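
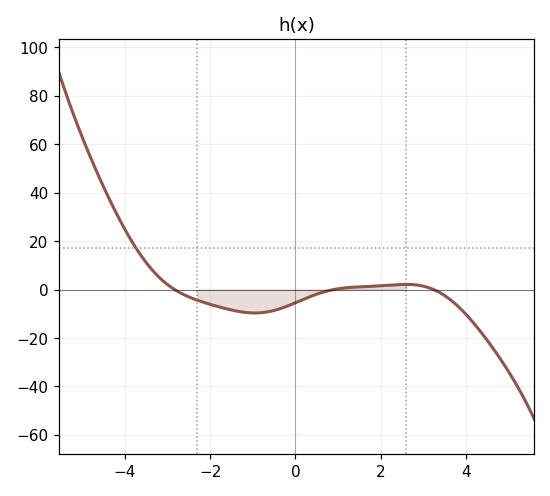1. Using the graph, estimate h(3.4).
-1.32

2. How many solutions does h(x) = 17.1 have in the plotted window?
1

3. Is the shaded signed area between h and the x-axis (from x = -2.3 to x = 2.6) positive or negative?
negative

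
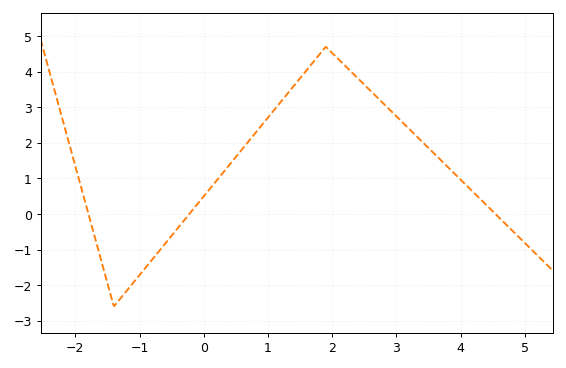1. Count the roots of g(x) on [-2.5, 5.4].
3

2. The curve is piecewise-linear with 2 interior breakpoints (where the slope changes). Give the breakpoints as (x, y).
(-1.4, -2.6); (1.9, 4.7)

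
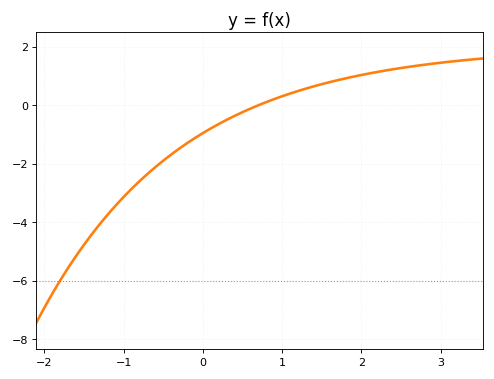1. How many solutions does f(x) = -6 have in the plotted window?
1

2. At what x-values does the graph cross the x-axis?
0.7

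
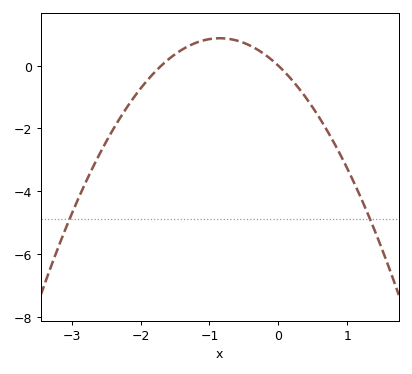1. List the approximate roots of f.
-1.7, 0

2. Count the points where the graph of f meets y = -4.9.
2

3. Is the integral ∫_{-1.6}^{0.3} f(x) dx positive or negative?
positive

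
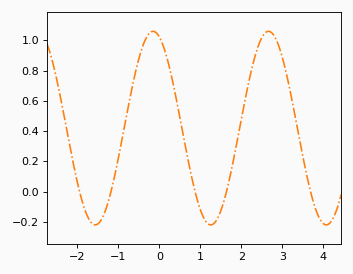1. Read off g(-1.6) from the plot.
-0.22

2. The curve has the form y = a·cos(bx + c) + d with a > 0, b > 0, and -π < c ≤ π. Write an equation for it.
y = 0.64cos(2.2x + 0.34) + 0.42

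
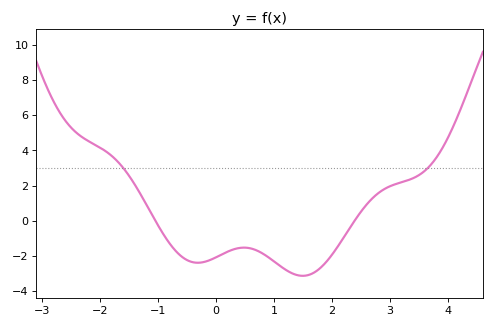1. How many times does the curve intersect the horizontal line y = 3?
2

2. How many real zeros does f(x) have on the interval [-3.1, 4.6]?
2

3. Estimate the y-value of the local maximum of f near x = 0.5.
-1.53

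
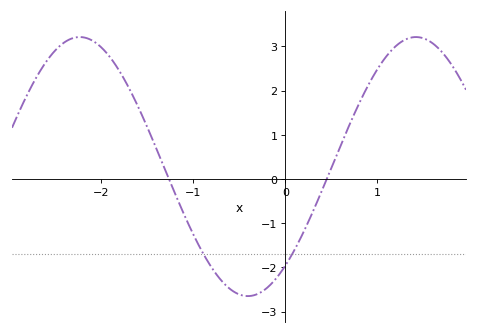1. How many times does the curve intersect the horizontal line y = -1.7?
2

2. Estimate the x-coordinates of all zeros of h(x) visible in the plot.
-1.3, 0.4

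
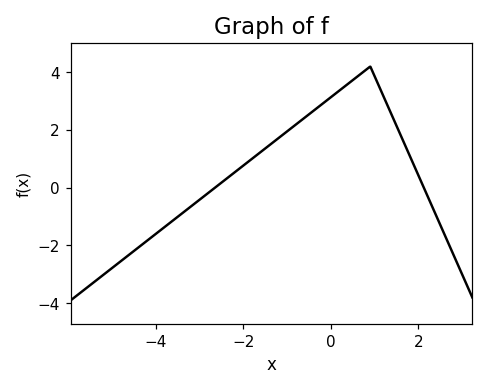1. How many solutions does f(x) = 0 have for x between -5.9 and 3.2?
2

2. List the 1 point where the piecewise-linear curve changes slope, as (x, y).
(0.9, 4.2)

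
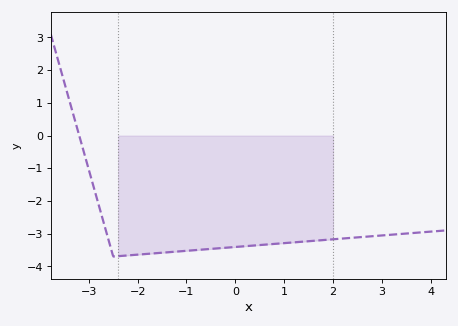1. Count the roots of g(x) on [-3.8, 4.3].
1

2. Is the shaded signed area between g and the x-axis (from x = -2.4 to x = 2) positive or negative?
negative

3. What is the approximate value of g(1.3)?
-3.3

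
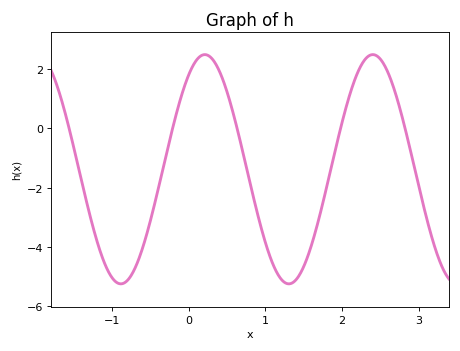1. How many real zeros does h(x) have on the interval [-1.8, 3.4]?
5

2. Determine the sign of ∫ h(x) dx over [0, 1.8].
negative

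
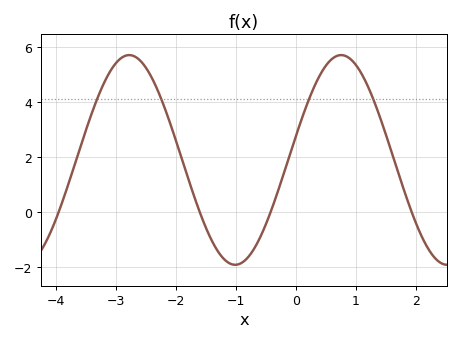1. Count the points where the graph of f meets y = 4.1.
4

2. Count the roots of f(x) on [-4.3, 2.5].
4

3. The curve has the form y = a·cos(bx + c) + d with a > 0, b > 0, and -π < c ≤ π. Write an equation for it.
y = 3.82cos(1.8x - 1.3) + 1.89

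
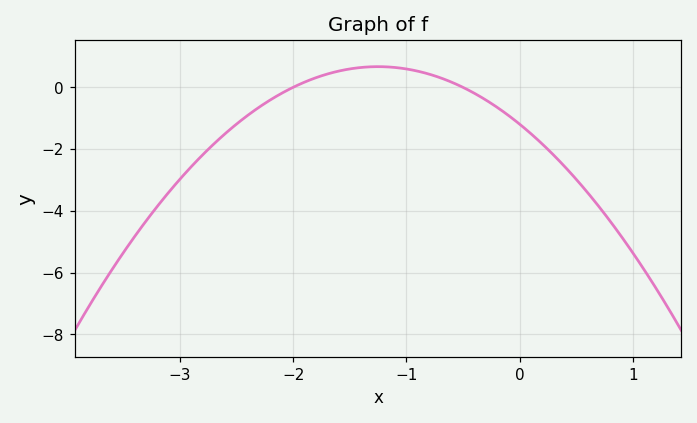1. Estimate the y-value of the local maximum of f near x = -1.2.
0.6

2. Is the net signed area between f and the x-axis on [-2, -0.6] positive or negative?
positive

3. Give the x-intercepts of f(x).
-2, -0.5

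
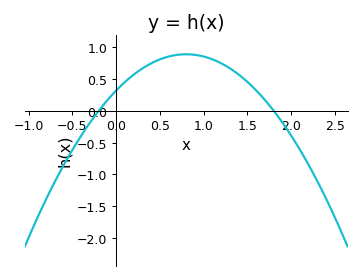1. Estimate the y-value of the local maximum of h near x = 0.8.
0.89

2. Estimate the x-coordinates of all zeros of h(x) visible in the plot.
-0.2, 1.8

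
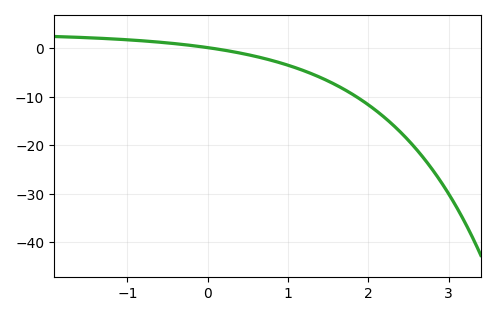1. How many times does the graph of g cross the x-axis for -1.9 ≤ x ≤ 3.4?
1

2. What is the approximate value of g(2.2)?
-14.3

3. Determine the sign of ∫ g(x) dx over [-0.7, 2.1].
negative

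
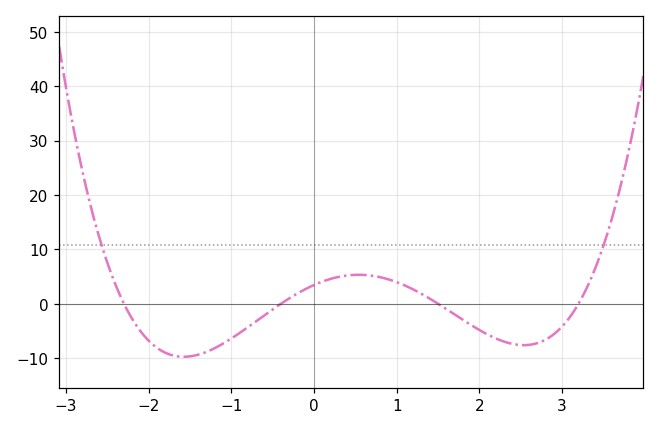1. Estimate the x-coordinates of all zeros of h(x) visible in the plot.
-2.3, -0.4, 1.5, 3.2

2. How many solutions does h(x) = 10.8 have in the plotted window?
2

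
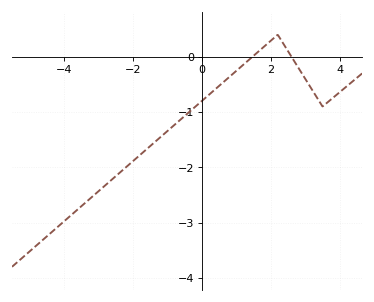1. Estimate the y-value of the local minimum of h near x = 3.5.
-0.9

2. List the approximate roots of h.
1.4, 2.6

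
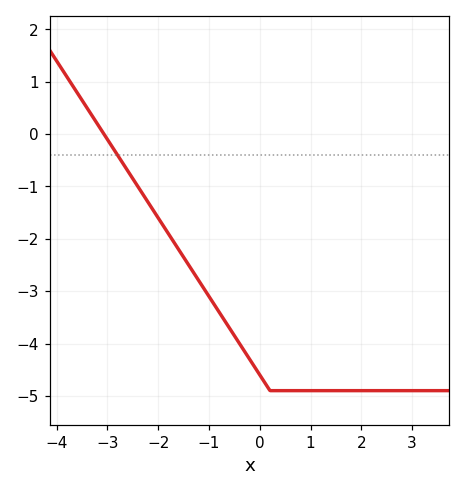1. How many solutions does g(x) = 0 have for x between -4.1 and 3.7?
1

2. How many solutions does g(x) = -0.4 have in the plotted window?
1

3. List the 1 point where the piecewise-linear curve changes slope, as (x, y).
(0.2, -4.9)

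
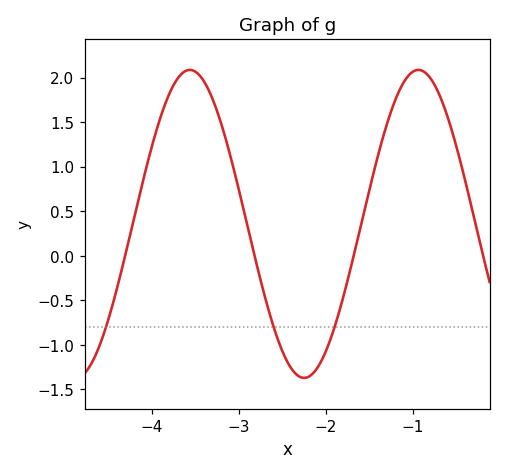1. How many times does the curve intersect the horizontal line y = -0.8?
3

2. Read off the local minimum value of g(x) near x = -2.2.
-1.35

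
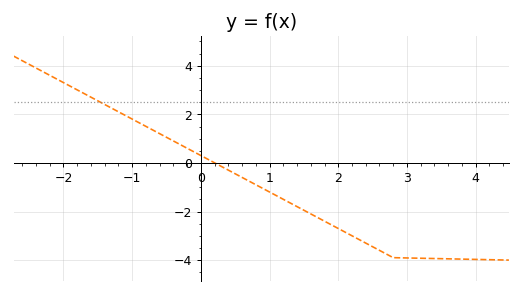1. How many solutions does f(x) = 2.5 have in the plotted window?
1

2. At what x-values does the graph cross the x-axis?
0.2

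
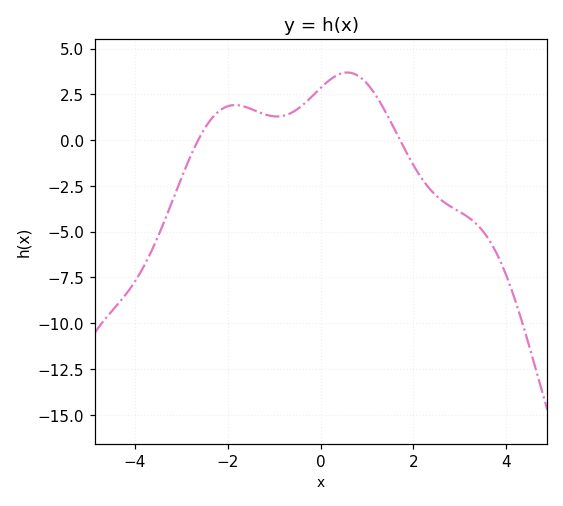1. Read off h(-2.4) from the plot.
0.996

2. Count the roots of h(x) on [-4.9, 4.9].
2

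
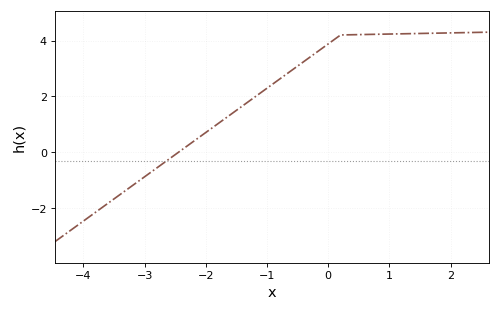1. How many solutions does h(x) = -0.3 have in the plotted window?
1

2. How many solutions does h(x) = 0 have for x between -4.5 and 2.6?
1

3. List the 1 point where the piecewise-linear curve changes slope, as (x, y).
(0.2, 4.2)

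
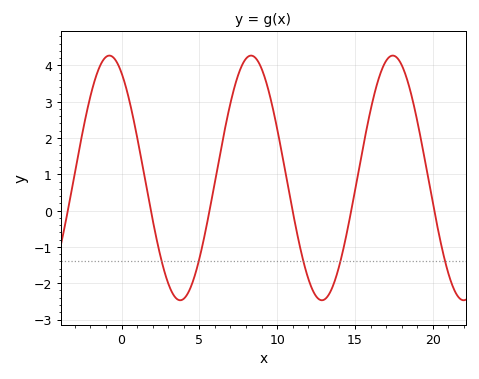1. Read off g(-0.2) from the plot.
4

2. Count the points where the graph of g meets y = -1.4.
5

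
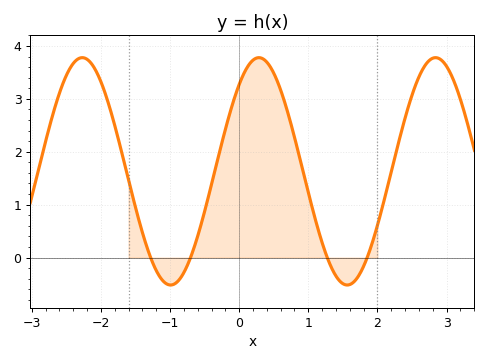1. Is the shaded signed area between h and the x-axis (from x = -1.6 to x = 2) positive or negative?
positive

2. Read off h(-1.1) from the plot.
-0.4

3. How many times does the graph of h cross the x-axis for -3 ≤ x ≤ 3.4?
4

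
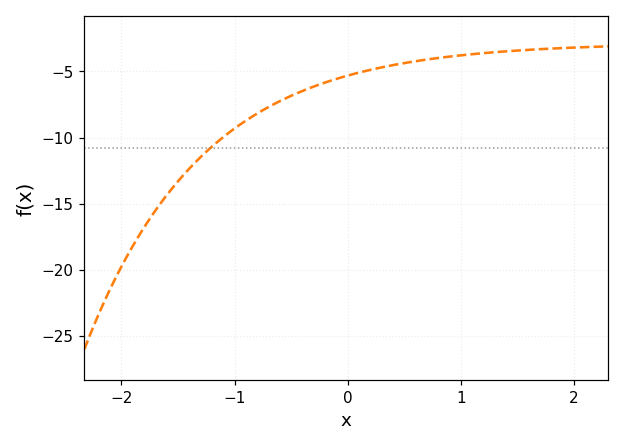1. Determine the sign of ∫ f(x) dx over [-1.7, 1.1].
negative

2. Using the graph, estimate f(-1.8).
-17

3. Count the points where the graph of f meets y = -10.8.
1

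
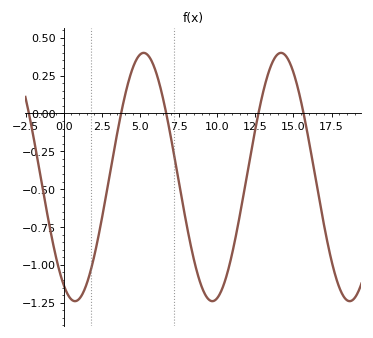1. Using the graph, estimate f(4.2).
0.2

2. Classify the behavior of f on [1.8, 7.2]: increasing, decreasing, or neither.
neither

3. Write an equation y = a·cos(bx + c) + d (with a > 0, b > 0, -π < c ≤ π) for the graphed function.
y = 0.82cos(0.7x + 2.6) - 0.42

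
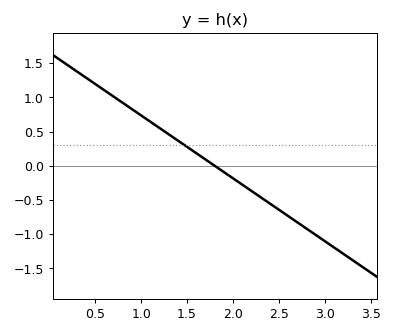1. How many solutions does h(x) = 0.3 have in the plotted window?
1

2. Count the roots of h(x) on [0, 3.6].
1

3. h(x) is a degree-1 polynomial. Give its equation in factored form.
y = -0.92(x - 1.8)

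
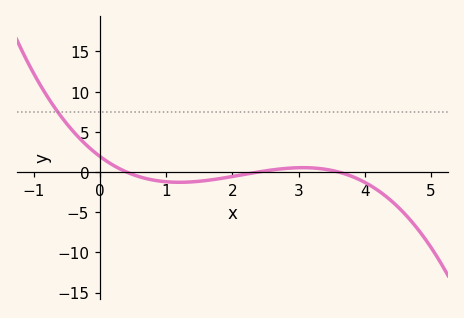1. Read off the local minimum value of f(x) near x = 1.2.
-1.29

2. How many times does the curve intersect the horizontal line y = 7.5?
1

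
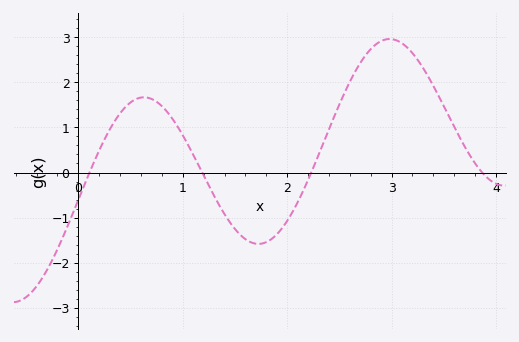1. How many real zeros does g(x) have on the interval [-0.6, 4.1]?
4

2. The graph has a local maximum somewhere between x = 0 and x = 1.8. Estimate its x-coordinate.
0.628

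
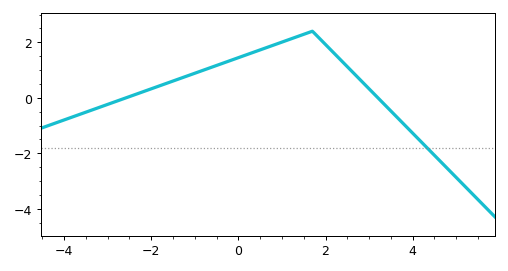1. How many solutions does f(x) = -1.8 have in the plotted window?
1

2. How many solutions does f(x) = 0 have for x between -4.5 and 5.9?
2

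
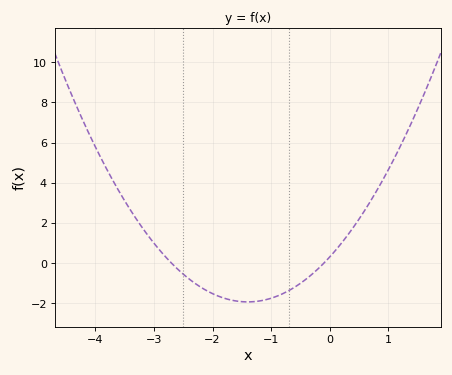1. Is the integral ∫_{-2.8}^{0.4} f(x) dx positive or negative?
negative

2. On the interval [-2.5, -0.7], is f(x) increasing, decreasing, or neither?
neither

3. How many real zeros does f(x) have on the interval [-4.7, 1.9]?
2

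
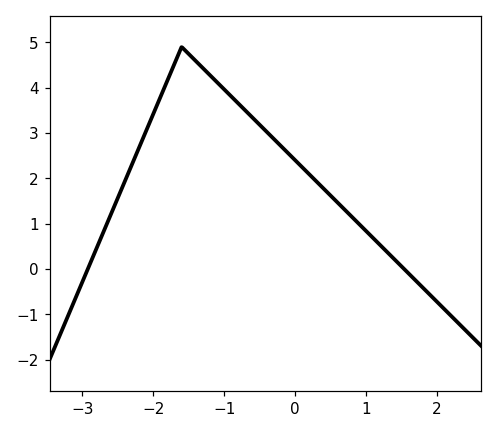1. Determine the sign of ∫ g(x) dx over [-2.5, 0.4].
positive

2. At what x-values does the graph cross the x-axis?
-2.92, 1.54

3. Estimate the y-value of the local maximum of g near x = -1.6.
4.9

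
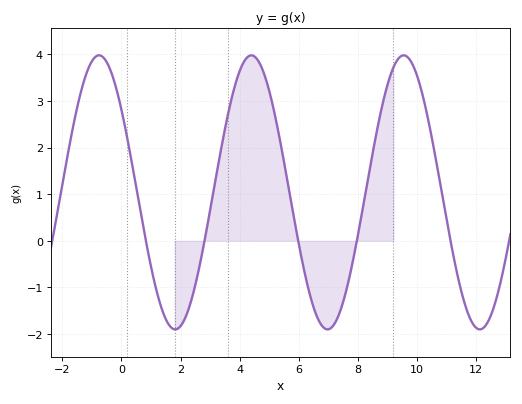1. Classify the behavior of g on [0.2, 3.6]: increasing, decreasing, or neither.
neither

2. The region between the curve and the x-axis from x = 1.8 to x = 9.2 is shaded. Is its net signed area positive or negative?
positive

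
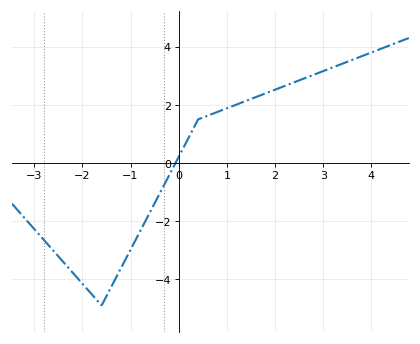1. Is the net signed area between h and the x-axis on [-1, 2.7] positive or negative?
positive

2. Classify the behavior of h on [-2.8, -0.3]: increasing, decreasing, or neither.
neither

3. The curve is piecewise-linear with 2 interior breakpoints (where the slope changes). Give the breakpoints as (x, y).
(-1.6, -4.9); (0.4, 1.5)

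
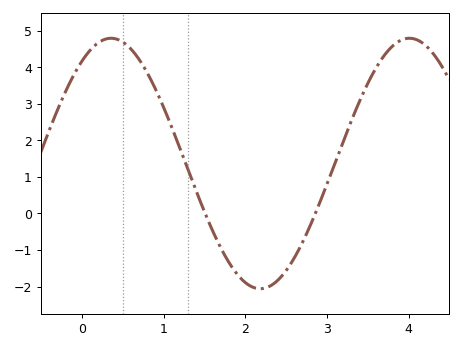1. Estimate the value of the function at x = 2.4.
-1.8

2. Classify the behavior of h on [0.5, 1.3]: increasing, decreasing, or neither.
decreasing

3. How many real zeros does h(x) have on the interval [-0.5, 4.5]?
2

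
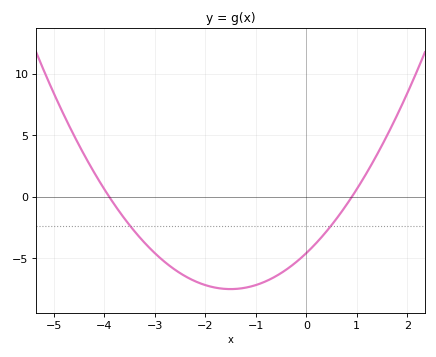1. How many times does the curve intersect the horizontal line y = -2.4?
2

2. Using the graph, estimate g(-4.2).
1.99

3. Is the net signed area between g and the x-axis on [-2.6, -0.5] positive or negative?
negative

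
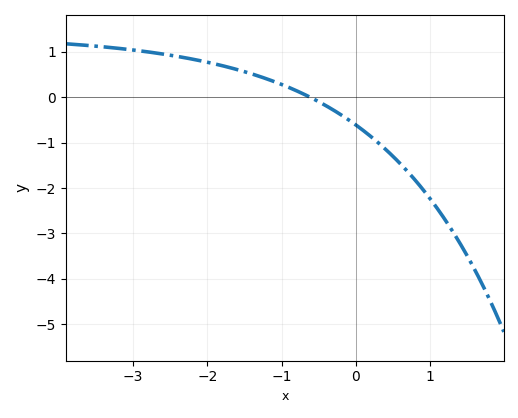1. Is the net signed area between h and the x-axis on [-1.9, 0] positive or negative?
positive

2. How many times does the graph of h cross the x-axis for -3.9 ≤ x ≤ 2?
1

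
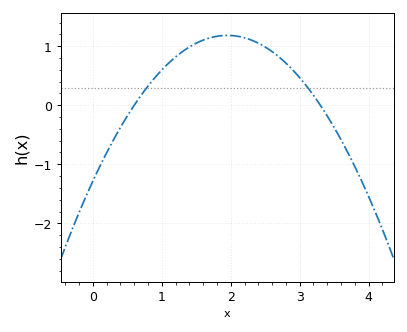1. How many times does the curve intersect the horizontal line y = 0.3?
2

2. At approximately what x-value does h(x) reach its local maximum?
1.95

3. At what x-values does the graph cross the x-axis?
0.6, 3.3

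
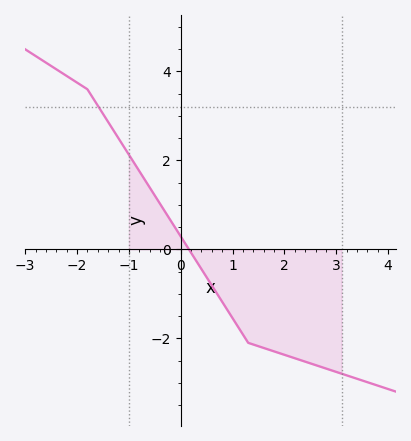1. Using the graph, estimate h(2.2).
-2.4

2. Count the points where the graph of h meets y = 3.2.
1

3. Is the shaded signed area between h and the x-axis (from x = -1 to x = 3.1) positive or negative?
negative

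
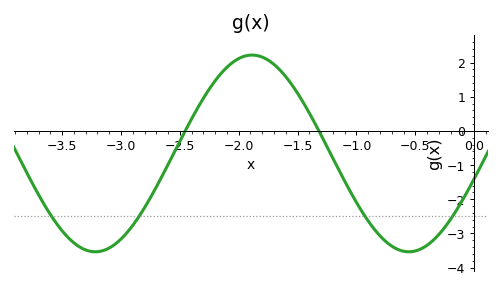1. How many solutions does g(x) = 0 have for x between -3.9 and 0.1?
2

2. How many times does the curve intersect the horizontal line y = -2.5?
4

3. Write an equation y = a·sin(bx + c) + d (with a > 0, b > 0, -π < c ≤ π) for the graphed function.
y = 2.88sin(2.4x - 0.26) - 0.66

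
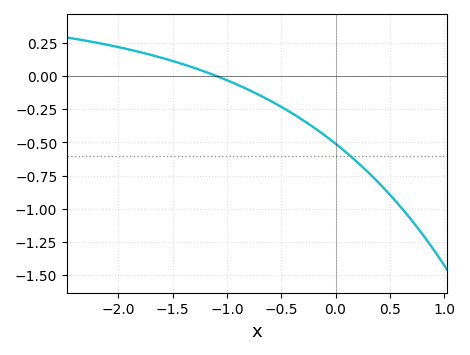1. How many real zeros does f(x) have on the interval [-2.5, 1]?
1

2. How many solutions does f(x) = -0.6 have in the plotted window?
1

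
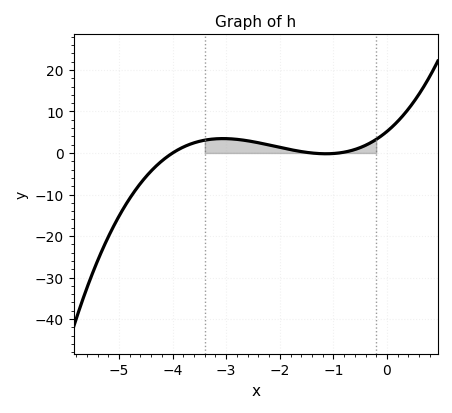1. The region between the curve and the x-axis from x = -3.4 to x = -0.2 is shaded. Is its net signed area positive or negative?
positive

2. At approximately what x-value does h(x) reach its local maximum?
-3.06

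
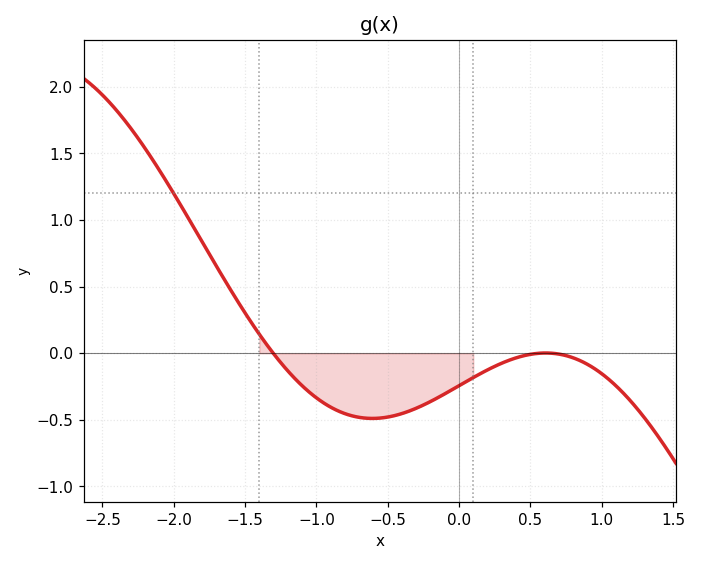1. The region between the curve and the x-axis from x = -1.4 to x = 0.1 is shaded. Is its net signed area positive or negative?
negative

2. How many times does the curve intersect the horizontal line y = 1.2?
1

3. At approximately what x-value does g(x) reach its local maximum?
0.6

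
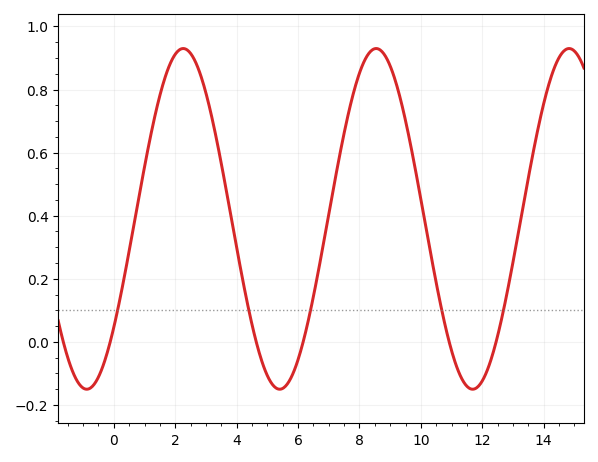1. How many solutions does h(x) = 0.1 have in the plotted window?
5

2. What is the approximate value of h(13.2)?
0.36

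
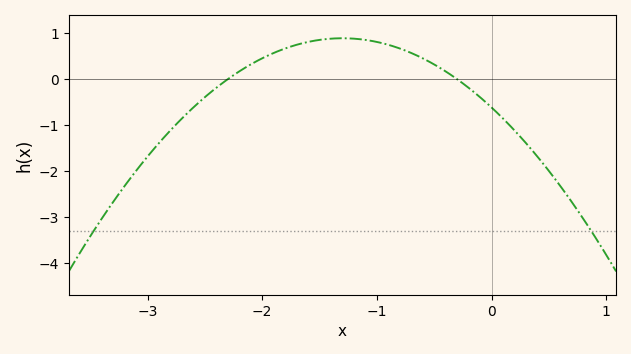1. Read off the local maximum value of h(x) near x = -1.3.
0.9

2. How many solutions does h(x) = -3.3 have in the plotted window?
2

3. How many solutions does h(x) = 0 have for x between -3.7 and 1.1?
2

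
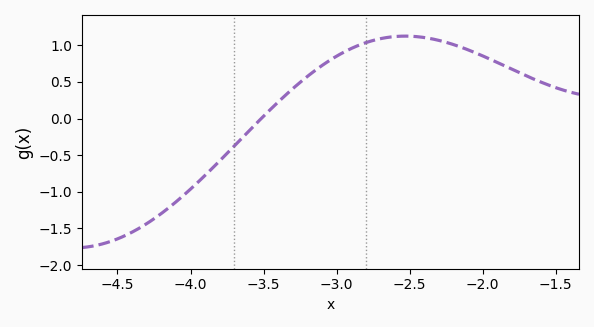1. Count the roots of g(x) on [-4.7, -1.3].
1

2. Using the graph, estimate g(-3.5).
0.032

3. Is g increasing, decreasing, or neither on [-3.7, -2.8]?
increasing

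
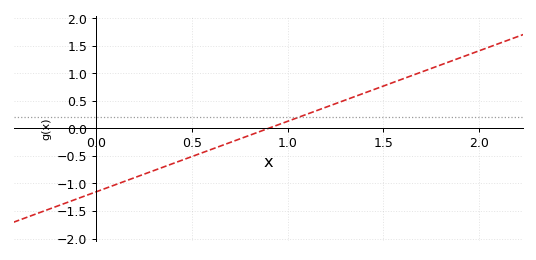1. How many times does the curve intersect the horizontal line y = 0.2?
1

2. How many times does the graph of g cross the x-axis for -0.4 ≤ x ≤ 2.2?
1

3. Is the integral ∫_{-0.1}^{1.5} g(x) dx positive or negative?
negative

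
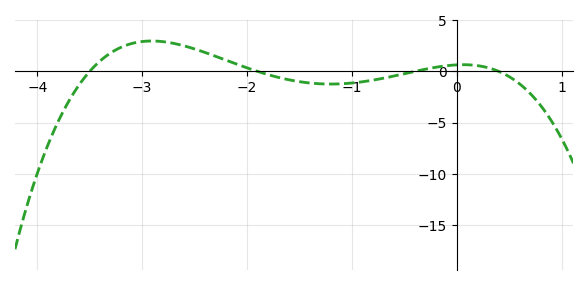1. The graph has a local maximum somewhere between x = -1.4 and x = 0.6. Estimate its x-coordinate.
0.06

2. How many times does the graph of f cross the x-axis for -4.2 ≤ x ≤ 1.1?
4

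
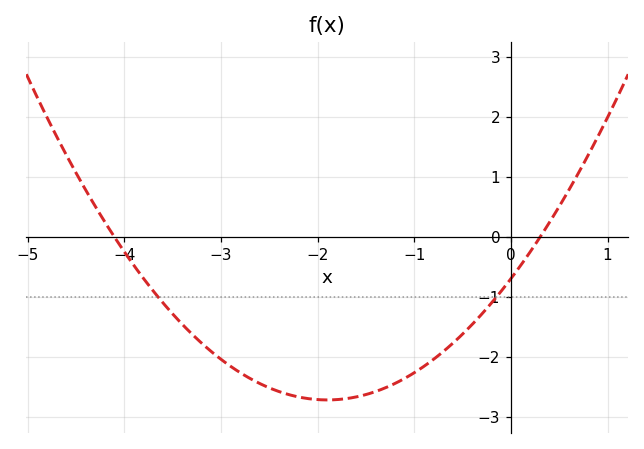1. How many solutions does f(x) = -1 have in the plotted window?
2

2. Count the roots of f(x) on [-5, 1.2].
2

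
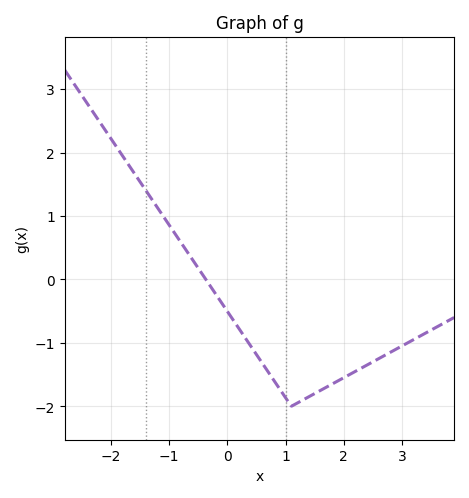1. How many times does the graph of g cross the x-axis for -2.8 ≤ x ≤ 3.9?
1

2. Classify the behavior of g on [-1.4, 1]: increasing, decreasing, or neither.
decreasing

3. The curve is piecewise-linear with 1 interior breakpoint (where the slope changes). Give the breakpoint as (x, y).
(1.1, -2)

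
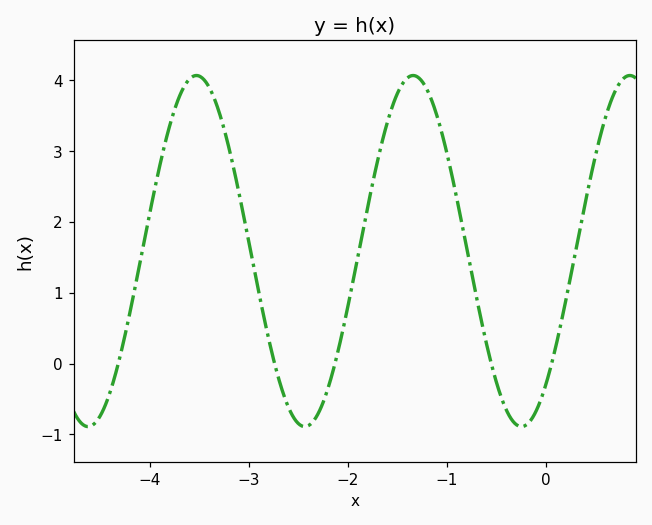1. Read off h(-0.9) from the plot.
2.3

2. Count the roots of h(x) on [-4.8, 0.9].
5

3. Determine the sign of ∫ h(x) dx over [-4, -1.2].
positive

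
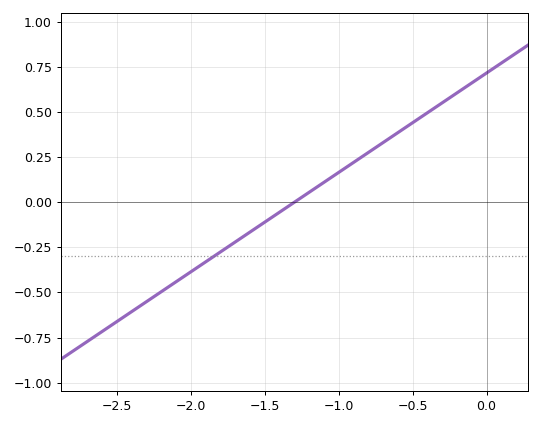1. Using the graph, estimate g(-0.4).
0.495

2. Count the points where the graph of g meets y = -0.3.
1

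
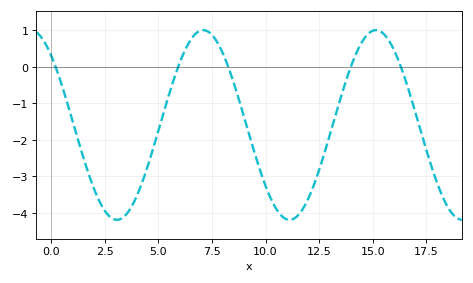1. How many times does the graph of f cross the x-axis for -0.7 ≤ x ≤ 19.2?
5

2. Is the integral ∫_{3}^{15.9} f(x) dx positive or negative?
negative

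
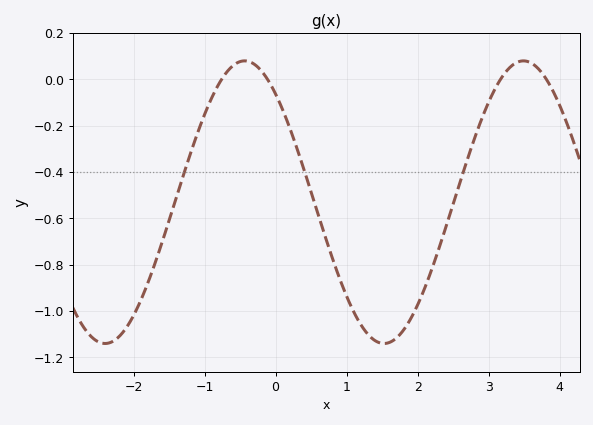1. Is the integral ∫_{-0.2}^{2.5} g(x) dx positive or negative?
negative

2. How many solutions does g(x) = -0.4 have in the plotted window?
3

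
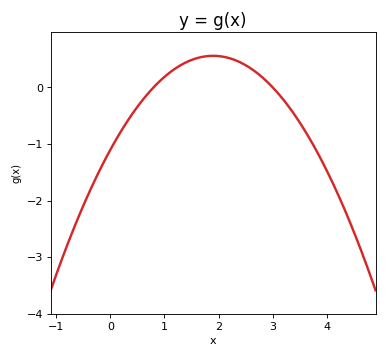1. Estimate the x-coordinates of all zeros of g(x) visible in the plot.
0.8, 3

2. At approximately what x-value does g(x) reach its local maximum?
1.9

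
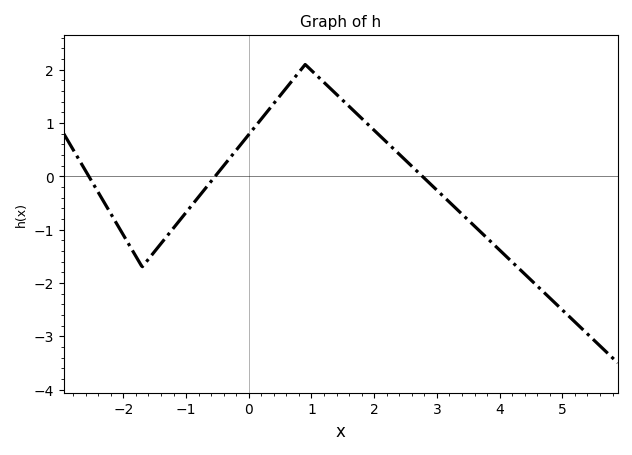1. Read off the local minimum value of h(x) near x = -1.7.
-1.7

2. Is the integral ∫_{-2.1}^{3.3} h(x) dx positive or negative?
positive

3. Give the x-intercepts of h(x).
-2.55, -0.537, 2.77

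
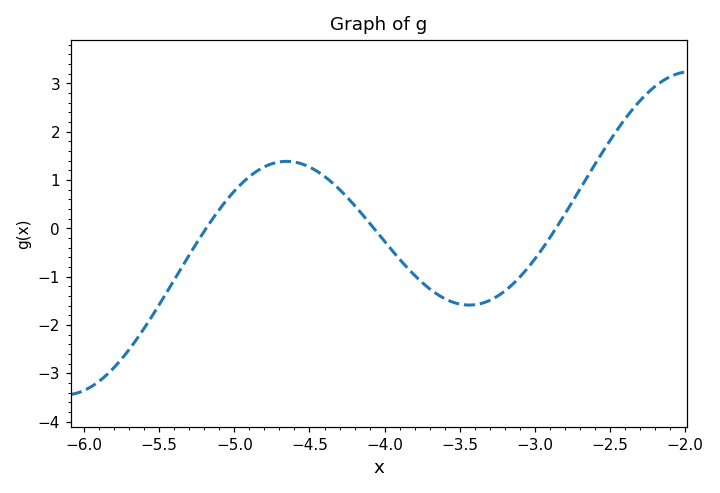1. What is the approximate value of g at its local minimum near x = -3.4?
-1.59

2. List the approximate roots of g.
-5.19, -4.07, -2.86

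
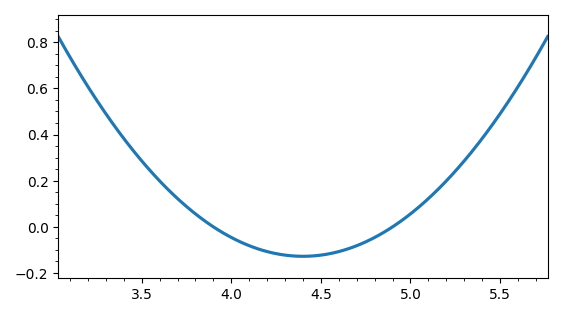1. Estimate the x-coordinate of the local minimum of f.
4.4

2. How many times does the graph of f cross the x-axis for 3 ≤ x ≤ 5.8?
2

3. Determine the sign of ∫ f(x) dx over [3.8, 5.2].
negative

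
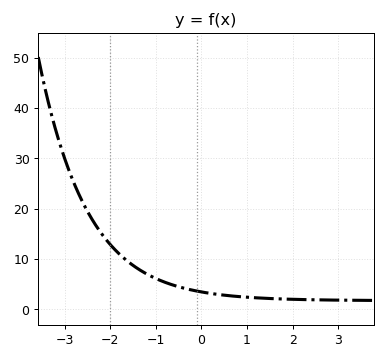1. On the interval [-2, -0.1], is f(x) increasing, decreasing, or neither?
decreasing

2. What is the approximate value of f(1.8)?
2.03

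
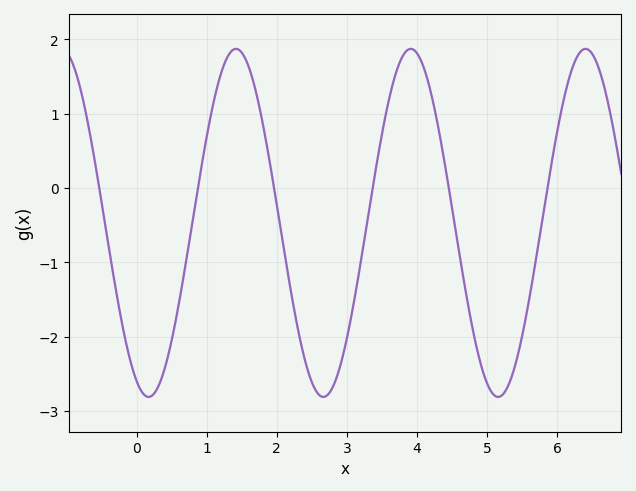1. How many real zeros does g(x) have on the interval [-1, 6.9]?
6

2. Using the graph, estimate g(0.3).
-2.7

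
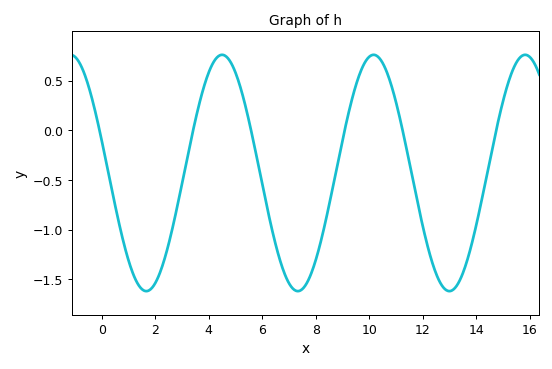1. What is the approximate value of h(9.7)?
0.609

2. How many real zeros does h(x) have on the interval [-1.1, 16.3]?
6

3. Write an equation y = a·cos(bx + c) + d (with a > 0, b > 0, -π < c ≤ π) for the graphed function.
y = 1.19cos(1.11x + 1.29) - 0.43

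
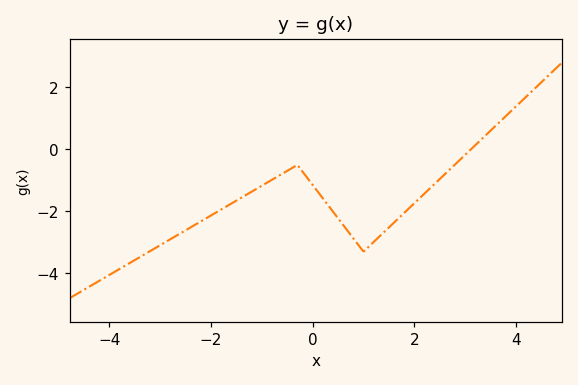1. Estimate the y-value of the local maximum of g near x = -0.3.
-0.6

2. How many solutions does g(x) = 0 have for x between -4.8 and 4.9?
1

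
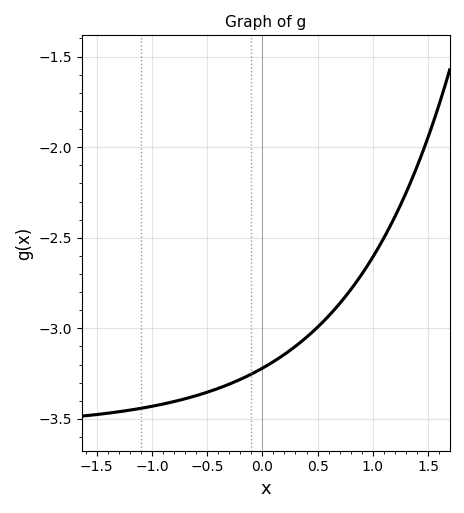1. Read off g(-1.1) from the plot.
-3.44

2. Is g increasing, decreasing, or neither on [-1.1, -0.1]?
increasing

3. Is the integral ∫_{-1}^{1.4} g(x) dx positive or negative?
negative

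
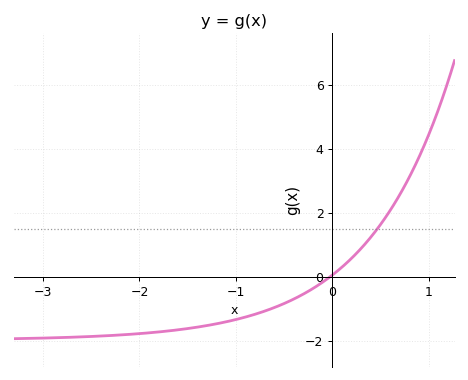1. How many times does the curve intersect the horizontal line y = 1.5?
1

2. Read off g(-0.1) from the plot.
-0.161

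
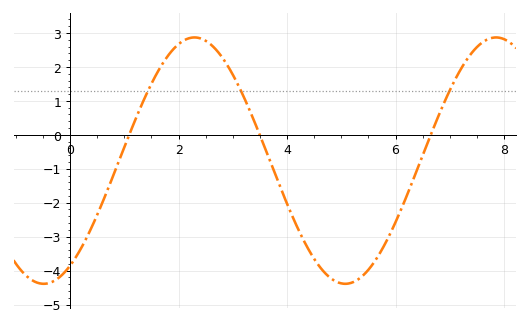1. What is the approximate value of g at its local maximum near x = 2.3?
2.87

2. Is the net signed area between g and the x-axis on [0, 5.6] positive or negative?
negative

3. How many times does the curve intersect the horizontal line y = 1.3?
3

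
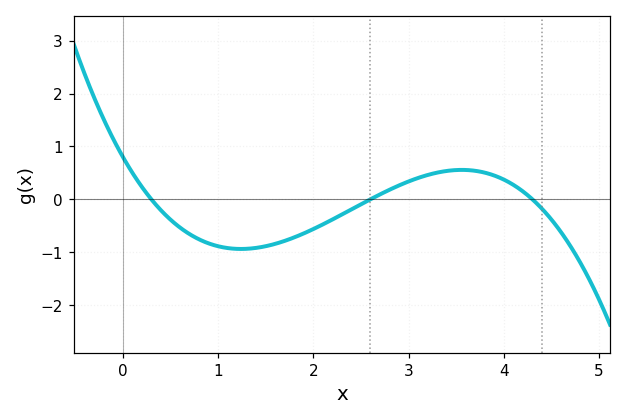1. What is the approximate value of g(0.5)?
-0.383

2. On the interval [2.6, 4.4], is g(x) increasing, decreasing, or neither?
neither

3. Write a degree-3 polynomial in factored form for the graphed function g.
y = -0.24(x - 0.3)(x - 2.6)(x - 4.3)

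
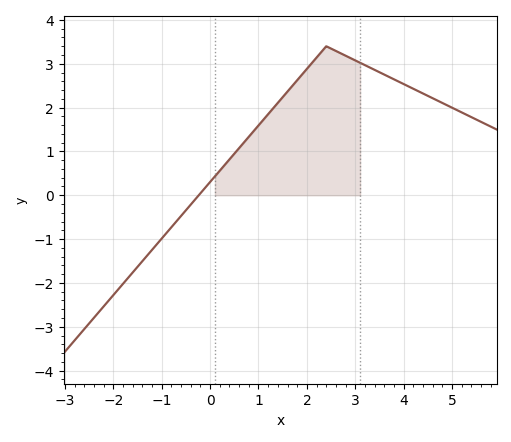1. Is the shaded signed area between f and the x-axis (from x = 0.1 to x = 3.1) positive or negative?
positive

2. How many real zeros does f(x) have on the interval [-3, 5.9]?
1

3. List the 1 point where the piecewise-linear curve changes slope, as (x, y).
(2.4, 3.4)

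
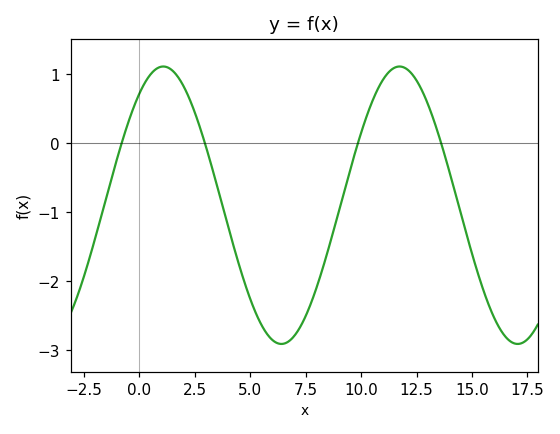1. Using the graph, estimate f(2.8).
0.2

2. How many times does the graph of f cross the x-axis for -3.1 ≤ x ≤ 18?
4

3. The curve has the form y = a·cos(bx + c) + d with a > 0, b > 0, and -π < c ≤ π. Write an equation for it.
y = 2.01cos(0.59x - 0.64) - 0.9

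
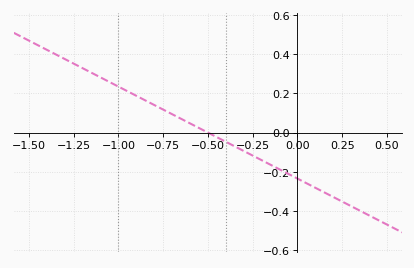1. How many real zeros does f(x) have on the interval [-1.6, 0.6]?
1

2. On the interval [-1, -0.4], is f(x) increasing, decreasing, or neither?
decreasing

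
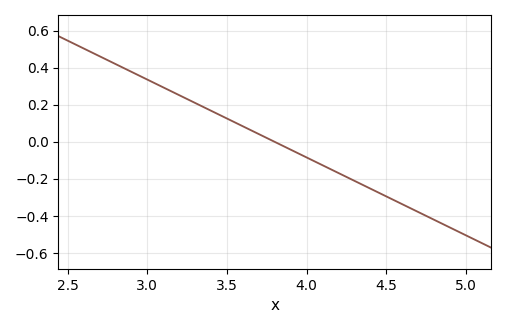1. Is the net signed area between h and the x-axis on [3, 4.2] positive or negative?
positive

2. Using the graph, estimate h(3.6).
0.084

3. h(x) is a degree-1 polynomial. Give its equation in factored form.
y = -0.42(x - 3.8)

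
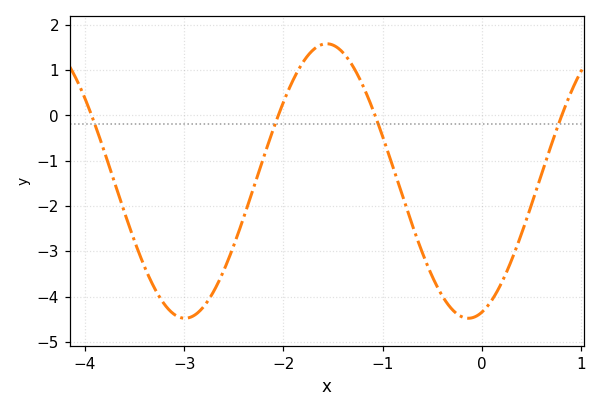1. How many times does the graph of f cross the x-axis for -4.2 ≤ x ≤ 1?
4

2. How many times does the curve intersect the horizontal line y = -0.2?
4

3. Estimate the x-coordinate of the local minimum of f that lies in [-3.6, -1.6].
-3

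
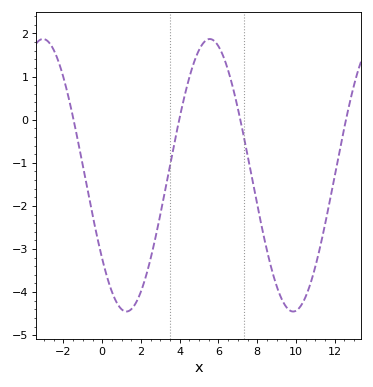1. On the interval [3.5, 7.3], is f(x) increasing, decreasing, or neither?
neither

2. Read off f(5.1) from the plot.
1.7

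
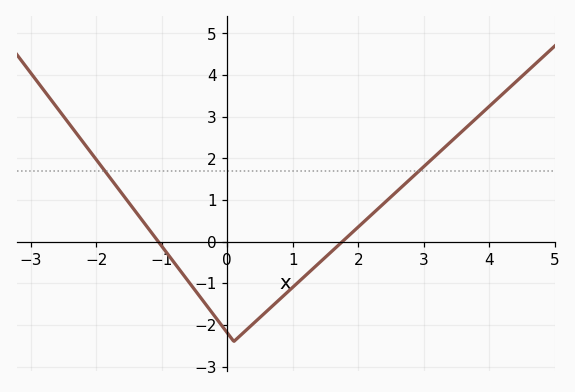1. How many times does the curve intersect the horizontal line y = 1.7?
2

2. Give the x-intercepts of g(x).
-1.05, 1.76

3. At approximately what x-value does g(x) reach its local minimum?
0.099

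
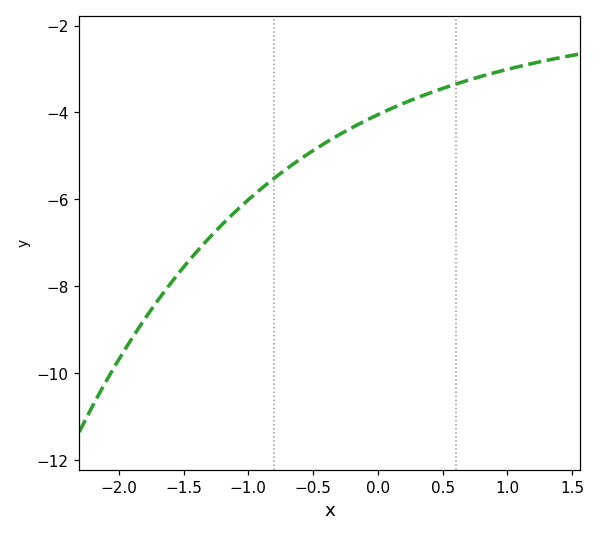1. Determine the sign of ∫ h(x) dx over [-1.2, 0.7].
negative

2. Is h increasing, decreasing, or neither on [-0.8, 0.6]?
increasing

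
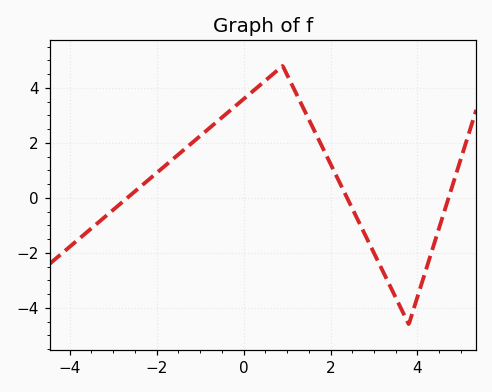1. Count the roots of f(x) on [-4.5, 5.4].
3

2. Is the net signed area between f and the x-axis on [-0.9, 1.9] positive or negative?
positive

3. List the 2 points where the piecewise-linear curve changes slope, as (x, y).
(0.9, 4.8); (3.8, -4.6)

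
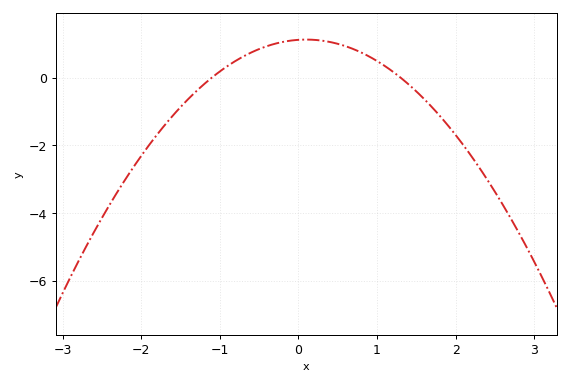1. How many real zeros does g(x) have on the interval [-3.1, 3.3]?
2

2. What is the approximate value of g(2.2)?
-2.4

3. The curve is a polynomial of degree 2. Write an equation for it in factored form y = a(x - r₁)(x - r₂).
y = -0.78(x + 1.1)(x - 1.3)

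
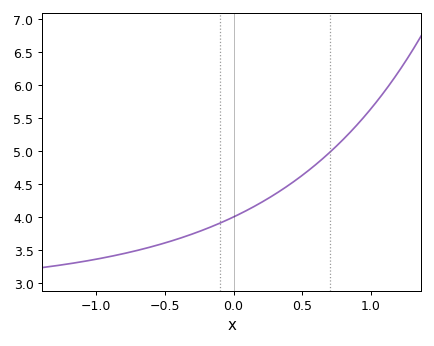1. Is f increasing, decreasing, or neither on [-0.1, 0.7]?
increasing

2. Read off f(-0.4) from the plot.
3.67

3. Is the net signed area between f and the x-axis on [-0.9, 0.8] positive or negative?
positive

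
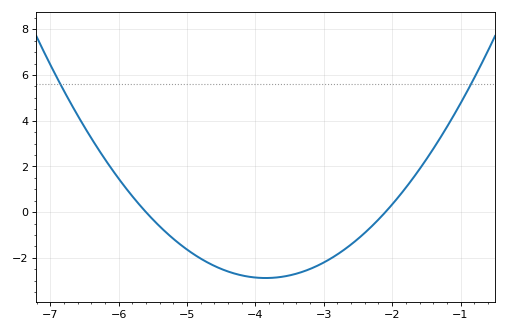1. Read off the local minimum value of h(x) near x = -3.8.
-2.8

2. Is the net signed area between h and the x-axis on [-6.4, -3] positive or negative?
negative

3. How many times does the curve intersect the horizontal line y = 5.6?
2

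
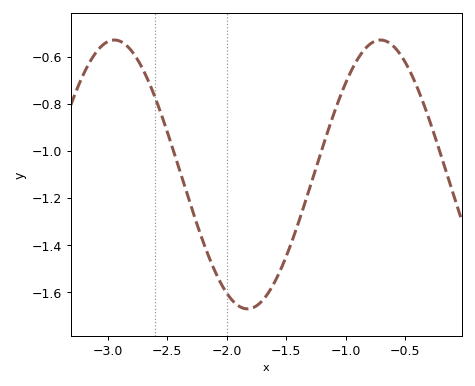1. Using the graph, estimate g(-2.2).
-1.38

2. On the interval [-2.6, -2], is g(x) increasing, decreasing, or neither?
decreasing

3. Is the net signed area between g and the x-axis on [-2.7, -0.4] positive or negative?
negative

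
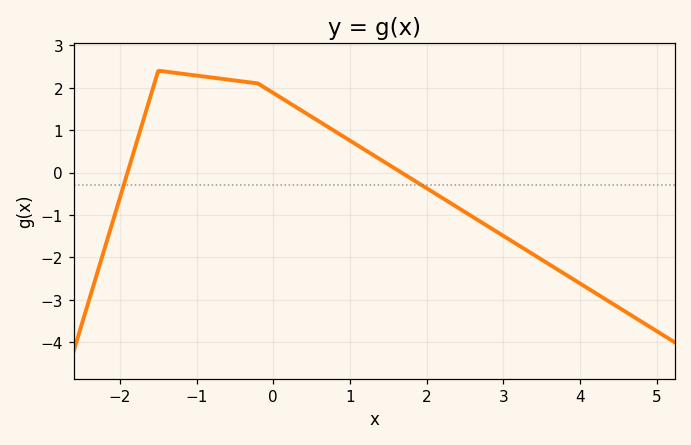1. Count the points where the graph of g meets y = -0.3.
2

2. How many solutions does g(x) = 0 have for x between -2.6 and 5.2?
2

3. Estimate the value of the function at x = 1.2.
0.5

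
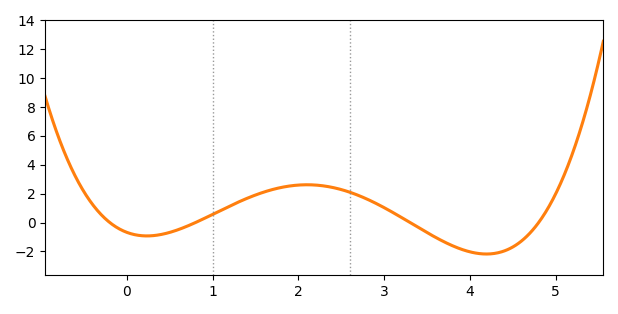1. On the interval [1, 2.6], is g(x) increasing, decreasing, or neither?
neither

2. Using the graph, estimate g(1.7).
2.2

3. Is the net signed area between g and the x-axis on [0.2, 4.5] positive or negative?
positive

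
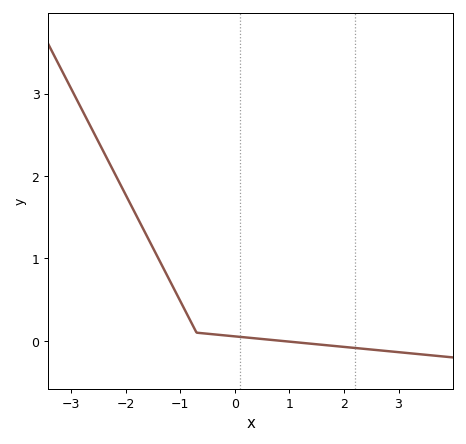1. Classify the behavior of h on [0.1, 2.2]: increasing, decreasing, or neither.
decreasing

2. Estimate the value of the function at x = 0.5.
0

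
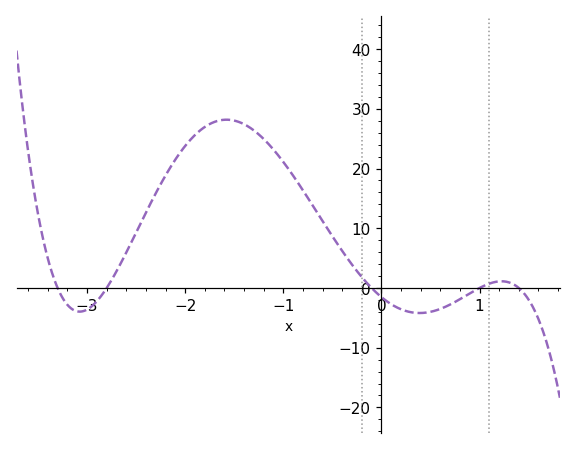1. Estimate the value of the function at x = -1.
21.1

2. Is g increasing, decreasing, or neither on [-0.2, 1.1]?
neither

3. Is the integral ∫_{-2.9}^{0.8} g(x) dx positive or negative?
positive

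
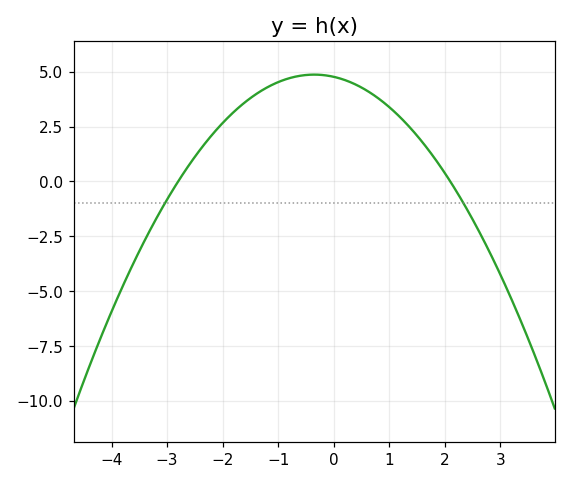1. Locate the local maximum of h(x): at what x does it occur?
-0.4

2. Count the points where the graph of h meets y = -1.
2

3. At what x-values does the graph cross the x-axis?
-2.8, 2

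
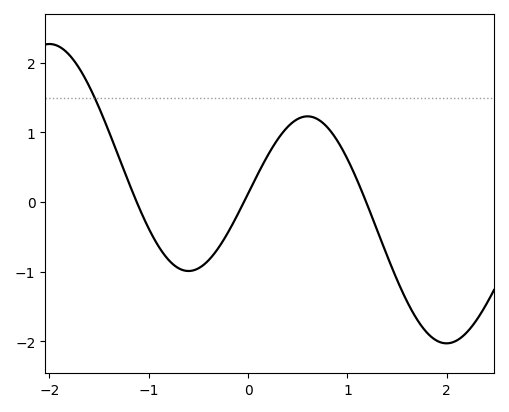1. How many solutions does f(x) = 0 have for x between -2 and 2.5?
3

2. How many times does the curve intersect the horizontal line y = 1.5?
1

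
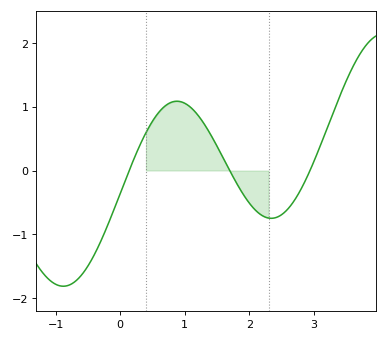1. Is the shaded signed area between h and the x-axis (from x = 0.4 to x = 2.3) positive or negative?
positive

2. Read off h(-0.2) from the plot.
-0.9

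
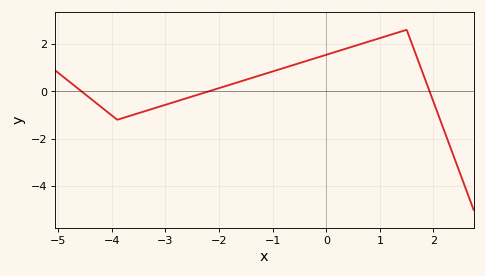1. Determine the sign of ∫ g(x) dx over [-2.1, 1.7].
positive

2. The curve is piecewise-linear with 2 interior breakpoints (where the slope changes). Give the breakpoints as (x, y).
(-3.9, -1.2); (1.5, 2.6)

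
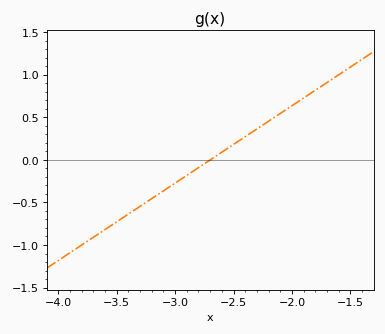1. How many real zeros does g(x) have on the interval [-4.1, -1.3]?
1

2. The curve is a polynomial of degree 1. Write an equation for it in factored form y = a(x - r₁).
y = 0.91(x + 2.7)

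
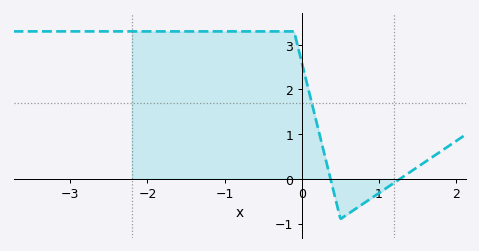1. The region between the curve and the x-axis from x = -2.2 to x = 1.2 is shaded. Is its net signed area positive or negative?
positive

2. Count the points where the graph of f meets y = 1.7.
1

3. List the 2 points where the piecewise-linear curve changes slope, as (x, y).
(-0.1, 3.3); (0.5, -0.9)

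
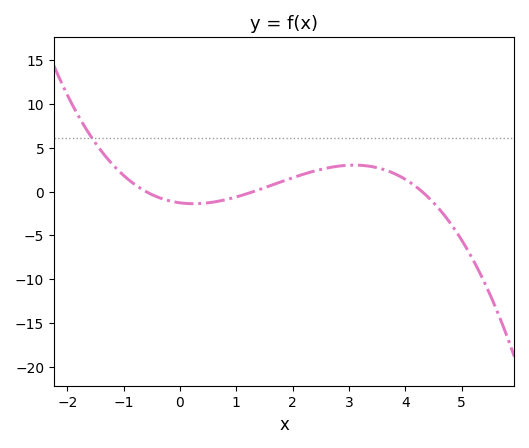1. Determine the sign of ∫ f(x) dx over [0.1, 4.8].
positive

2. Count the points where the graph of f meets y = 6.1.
1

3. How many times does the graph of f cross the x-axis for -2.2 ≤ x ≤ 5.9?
3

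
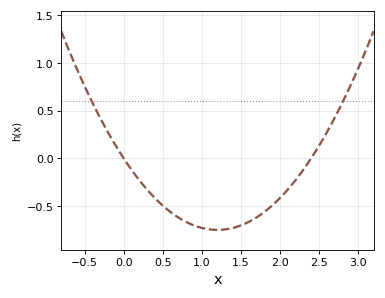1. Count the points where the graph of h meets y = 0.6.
2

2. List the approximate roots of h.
0, 2.4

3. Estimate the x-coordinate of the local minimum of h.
1.2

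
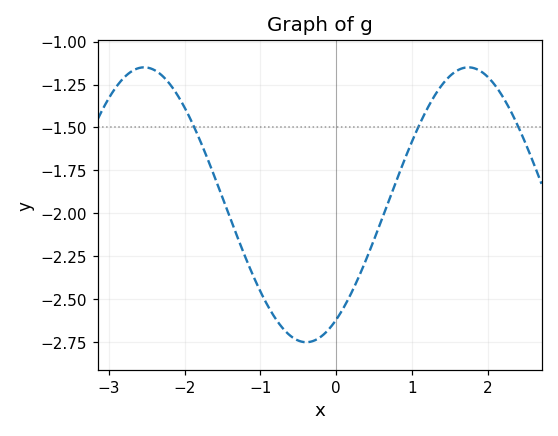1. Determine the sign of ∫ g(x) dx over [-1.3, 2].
negative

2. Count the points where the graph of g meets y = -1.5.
3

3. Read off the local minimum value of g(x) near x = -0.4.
-2.75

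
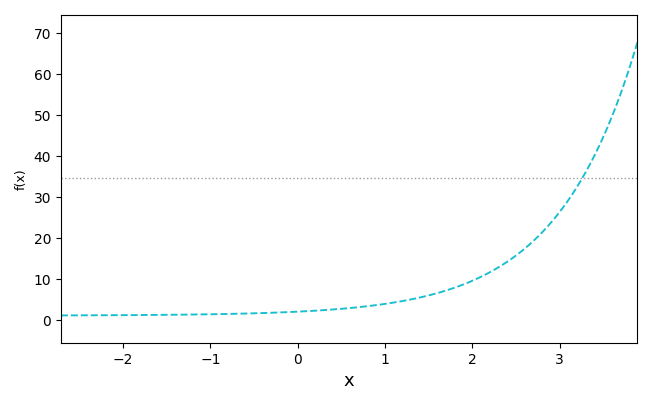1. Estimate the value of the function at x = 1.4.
5.55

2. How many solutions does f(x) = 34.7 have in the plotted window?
1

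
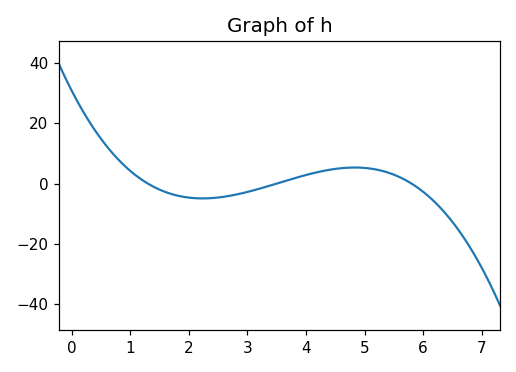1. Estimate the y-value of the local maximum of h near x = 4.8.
6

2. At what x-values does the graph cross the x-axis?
1.2, 3.6, 5.8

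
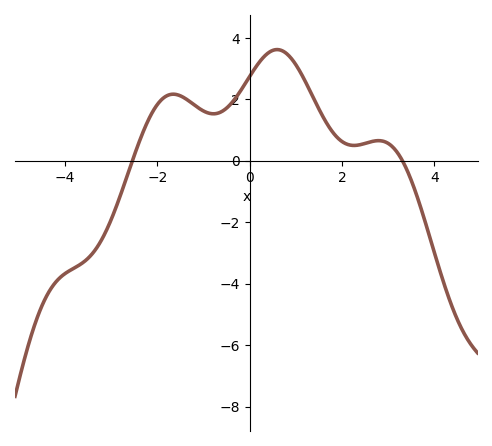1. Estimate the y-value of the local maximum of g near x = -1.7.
2.17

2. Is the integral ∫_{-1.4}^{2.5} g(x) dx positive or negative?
positive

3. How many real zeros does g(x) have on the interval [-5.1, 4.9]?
2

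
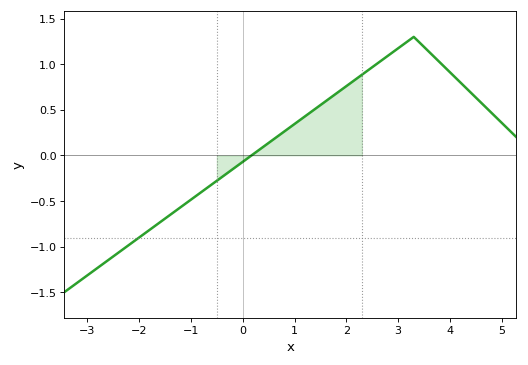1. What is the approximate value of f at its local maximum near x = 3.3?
1.3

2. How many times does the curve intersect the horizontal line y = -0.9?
1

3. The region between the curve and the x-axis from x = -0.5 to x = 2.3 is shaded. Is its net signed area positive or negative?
positive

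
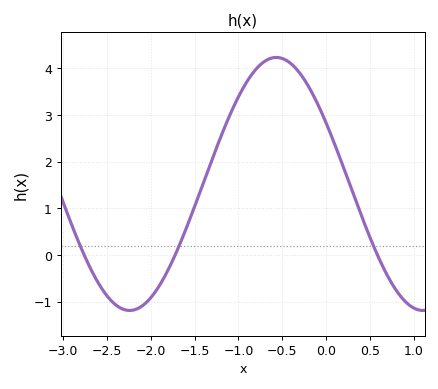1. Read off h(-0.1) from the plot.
3.2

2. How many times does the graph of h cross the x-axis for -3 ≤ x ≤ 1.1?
3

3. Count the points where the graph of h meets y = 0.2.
3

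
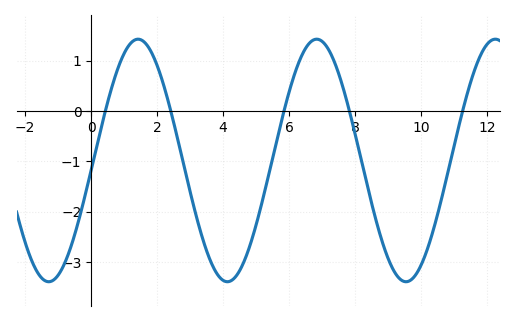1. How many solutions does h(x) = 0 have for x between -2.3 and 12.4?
5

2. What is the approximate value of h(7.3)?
1.1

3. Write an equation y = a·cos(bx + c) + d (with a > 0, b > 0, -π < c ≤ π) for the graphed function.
y = 2.41cos(1.2x - 1.6) - 0.98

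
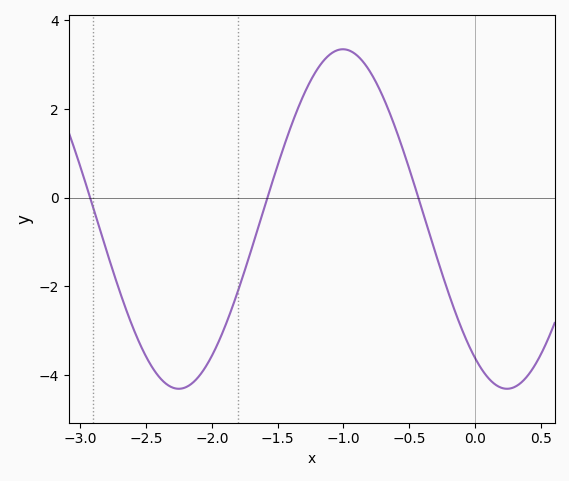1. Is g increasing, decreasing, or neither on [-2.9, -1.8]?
neither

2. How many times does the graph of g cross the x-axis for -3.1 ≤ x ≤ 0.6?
3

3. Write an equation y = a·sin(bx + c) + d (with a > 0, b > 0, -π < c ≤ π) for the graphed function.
y = 3.83sin(2.5x - 2.2) - 0.48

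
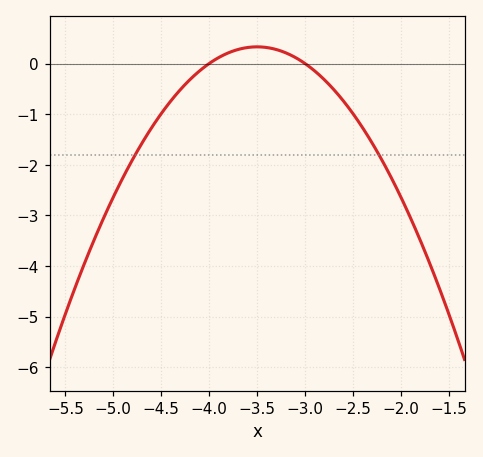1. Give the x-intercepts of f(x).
-4, -3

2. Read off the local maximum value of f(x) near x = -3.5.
0.33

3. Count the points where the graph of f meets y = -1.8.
2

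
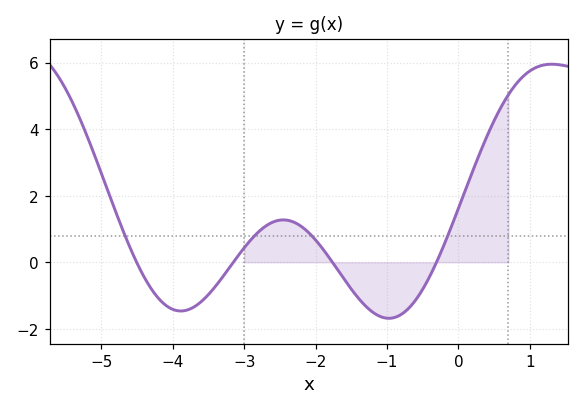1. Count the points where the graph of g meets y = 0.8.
4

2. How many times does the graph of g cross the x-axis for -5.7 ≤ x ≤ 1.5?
4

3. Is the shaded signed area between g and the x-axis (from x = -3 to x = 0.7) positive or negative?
positive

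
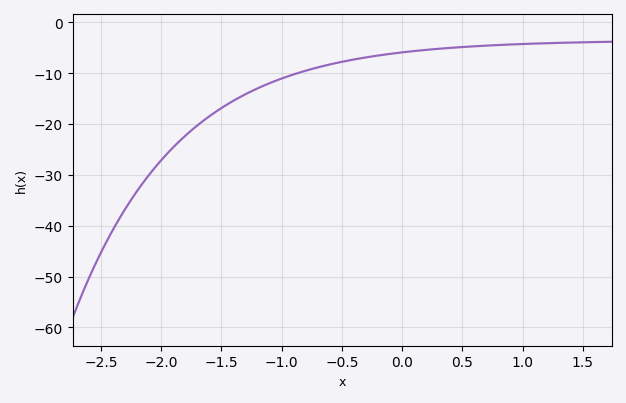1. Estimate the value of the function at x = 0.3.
-5.21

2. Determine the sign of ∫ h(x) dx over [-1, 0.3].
negative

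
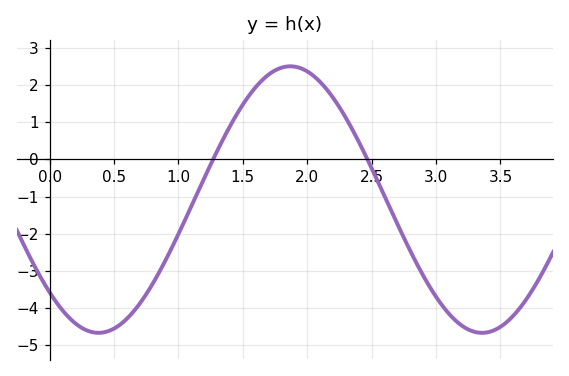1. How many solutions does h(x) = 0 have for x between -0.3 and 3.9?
2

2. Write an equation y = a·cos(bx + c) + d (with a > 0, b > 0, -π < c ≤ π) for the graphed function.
y = 3.59cos(2.11x + 2.34) - 1.08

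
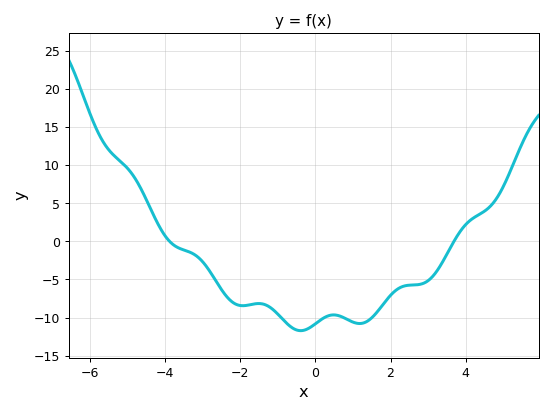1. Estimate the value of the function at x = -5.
9.63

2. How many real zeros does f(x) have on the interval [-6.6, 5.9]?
2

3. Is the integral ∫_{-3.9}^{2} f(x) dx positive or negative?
negative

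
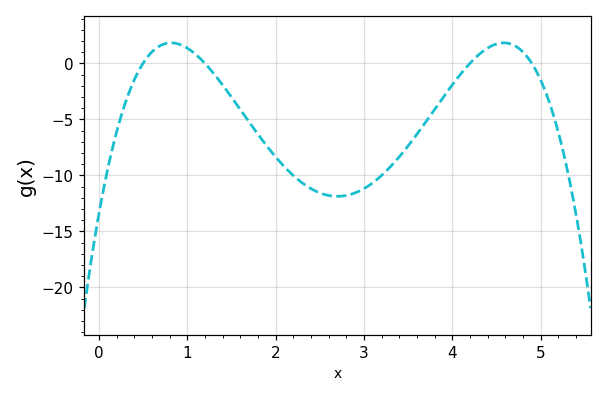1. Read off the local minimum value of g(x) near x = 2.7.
-11.9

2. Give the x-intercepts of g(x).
0.5, 1.2, 4.2, 4.9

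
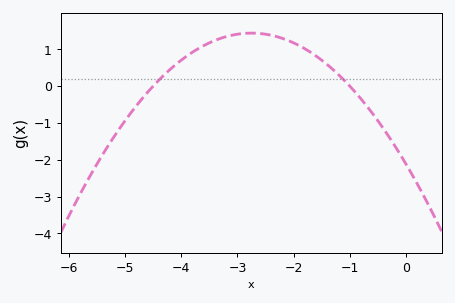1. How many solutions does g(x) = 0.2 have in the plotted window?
2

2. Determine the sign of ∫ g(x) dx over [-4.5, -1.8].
positive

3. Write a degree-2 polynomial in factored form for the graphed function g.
y = -0.47(x + 4.5)(x + 1)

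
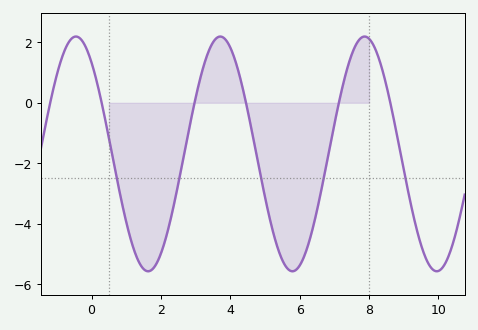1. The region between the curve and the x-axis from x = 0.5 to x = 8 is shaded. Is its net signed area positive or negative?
negative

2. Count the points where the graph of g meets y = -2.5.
5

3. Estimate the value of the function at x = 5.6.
-5.4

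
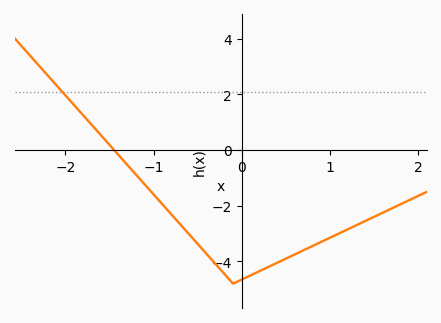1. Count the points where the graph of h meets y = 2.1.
1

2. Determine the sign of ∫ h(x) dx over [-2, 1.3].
negative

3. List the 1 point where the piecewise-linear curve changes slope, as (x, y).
(-0.1, -4.8)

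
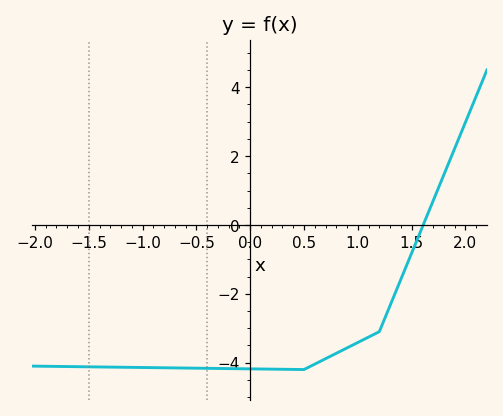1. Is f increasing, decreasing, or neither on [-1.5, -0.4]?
decreasing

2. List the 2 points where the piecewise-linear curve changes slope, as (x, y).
(0.5, -4.2); (1.2, -3.1)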